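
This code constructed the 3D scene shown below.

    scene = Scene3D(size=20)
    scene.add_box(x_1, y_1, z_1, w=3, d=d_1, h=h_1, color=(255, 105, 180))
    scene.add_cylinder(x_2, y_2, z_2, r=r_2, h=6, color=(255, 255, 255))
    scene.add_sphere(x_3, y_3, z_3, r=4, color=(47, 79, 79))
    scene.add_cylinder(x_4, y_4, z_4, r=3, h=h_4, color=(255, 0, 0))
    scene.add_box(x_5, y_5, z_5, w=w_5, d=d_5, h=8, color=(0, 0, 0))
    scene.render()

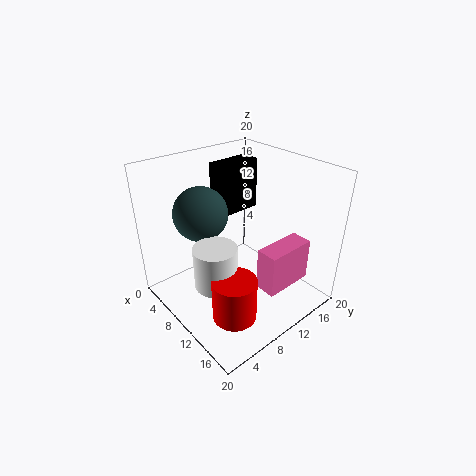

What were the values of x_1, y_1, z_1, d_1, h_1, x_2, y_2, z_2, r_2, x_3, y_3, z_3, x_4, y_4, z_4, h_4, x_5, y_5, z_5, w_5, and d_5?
x_1 = 14
y_1 = 10
z_1 = 4
d_1 = 7
h_1 = 6
x_2 = 10
y_2 = 6
z_2 = 4
r_2 = 3
x_3 = 4
y_3 = 8
z_3 = 12
x_4 = 14
y_4 = 6
z_4 = 1
h_4 = 6
x_5 = 1
y_5 = 12
z_5 = 10
w_5 = 3
d_5 = 7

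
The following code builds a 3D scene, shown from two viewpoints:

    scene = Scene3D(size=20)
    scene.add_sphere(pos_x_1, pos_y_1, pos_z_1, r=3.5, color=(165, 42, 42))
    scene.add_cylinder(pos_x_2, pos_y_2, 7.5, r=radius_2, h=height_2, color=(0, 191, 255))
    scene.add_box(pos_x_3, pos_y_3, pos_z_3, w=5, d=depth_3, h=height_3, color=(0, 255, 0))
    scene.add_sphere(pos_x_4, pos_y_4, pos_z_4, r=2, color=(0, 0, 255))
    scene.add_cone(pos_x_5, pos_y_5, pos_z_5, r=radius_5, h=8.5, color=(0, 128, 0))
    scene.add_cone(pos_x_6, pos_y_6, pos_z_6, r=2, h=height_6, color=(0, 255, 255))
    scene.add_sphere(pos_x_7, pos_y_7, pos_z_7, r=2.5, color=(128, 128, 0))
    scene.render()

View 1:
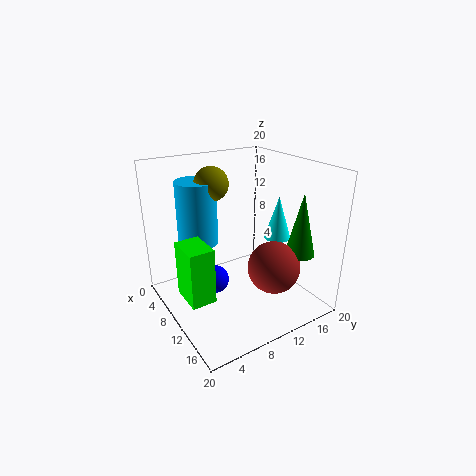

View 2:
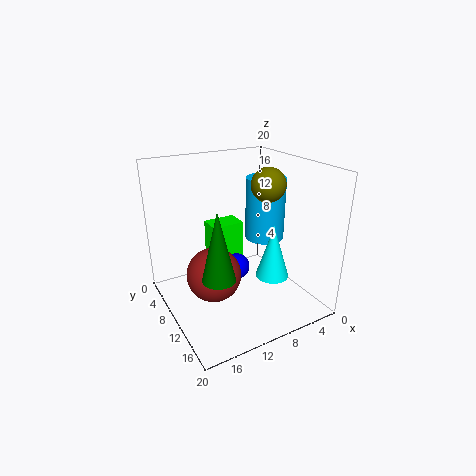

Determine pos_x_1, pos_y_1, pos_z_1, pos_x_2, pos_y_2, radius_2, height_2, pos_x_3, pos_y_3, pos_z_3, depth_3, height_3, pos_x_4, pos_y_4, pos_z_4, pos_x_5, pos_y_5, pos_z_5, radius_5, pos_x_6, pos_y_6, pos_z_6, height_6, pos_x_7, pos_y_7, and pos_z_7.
pos_x_1 = 15, pos_y_1 = 12.5, pos_z_1 = 7, pos_x_2 = 3.5, pos_y_2 = 7, radius_2 = 3, height_2 = 9.5, pos_x_3 = 6.5, pos_y_3 = 2, pos_z_3 = 2, depth_3 = 3.5, height_3 = 8, pos_x_4 = 8.5, pos_y_4 = 7, pos_z_4 = 3.5, pos_x_5 = 16, pos_y_5 = 16, pos_z_5 = 8.5, radius_5 = 2, pos_x_6 = 9.5, pos_y_6 = 17.5, pos_z_6 = 8, height_6 = 6.5, pos_x_7 = 4.5, pos_y_7 = 9, pos_z_7 = 16.5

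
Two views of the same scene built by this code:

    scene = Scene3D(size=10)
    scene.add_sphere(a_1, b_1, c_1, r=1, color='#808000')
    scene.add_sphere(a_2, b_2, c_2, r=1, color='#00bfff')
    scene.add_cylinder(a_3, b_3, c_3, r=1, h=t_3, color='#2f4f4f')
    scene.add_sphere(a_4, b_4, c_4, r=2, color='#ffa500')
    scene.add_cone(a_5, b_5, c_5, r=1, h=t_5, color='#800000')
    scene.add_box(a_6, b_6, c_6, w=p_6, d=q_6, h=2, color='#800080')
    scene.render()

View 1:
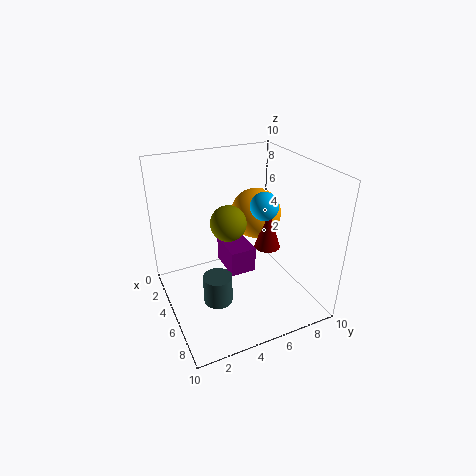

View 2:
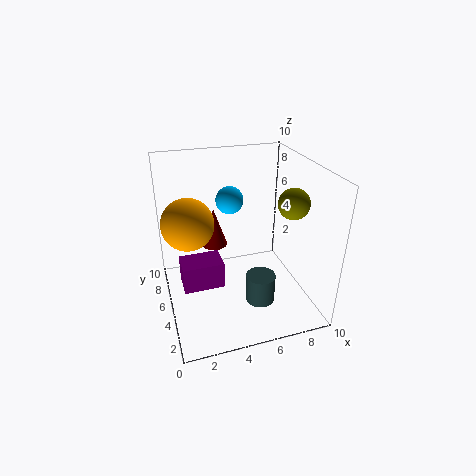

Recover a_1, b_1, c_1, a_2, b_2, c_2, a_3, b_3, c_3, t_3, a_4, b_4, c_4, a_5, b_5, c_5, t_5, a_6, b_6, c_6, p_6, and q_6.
a_1 = 8; b_1 = 3; c_1 = 8; a_2 = 5; b_2 = 7; c_2 = 7; a_3 = 6; b_3 = 3; c_3 = 1; t_3 = 2; a_4 = 2; b_4 = 8; c_4 = 5; a_5 = 4; b_5 = 8; c_5 = 3; t_5 = 3; a_6 = 1; b_6 = 5; c_6 = 1; p_6 = 3; q_6 = 2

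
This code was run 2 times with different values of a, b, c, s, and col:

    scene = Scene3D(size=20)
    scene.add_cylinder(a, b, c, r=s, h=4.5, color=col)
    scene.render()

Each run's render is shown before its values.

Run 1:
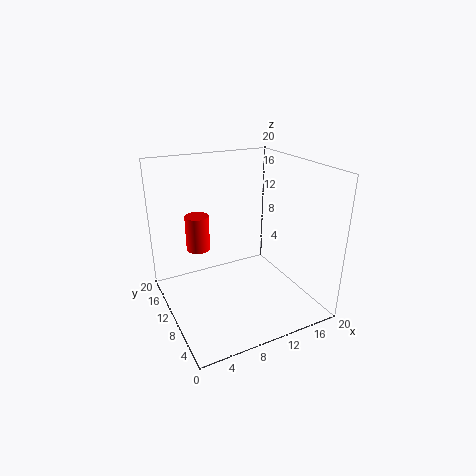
a = 4; b = 9.5; c = 10; s = 1.5; col = 'red'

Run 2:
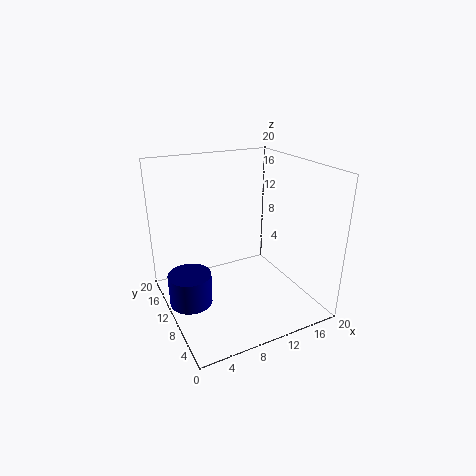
a = 3; b = 11; c = 1; s = 3; col = 'navy'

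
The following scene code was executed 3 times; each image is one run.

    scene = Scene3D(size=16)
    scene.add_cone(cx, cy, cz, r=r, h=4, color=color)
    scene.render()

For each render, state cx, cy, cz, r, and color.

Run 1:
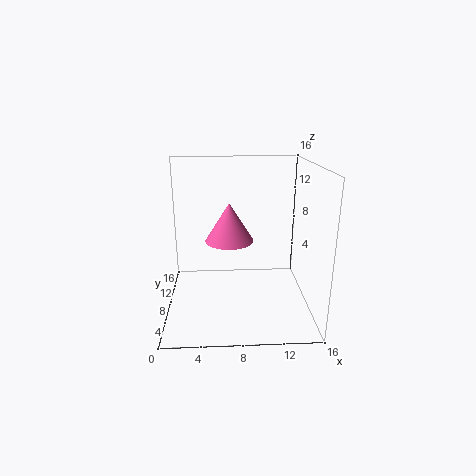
cx = 7
cy = 6
cz = 8.5
r = 2.5
color = 'hotpink'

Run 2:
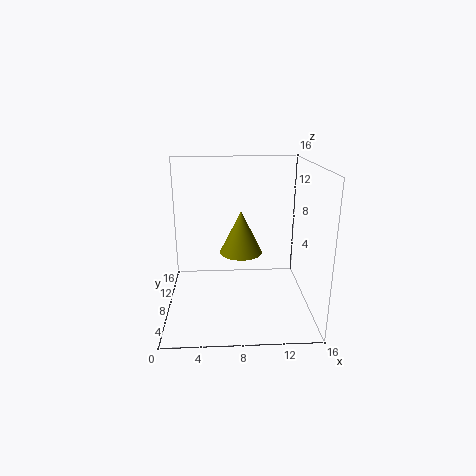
cx = 8
cy = 3
cz = 8.5
r = 2
color = 'olive'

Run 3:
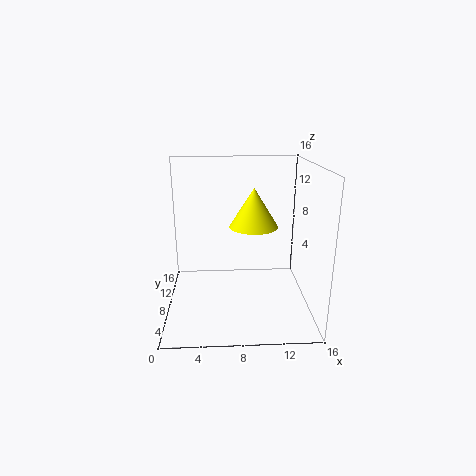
cx = 9.5
cy = 6
cz = 10
r = 2.5
color = 'yellow'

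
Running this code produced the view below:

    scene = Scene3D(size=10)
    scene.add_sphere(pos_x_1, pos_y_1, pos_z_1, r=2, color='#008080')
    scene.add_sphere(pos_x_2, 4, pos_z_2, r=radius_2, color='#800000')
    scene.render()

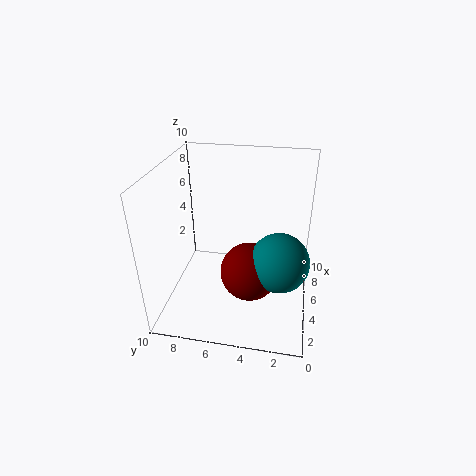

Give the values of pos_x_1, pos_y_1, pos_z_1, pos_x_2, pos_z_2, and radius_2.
pos_x_1 = 4; pos_y_1 = 2; pos_z_1 = 4; pos_x_2 = 4; pos_z_2 = 3; radius_2 = 2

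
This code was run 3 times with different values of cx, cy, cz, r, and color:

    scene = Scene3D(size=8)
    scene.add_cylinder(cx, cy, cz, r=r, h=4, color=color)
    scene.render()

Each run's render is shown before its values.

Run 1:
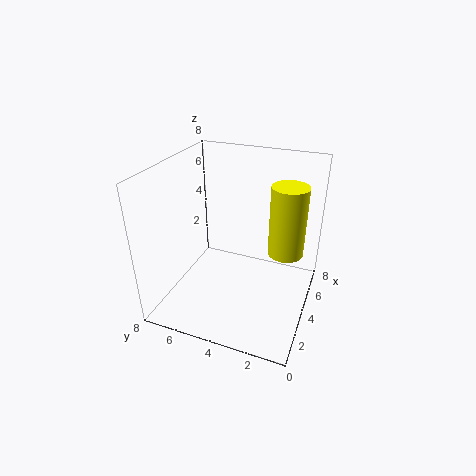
cx = 5, cy = 1.5, cz = 3, r = 1, color = 'yellow'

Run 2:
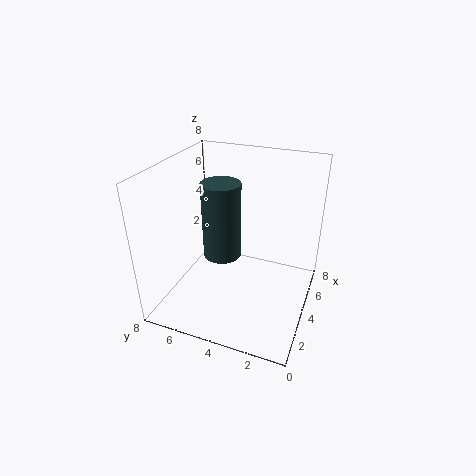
cx = 3, cy = 4.5, cz = 3.5, r = 1, color = 'darkslategray'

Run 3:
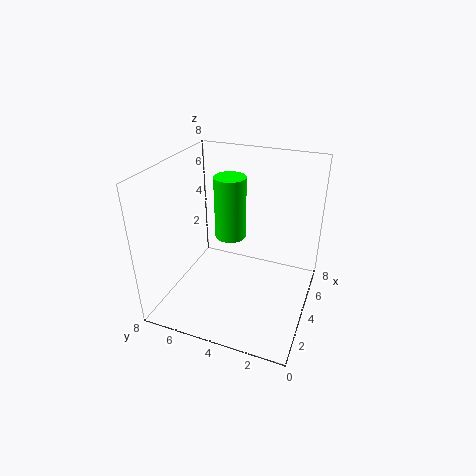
cx = 6.5, cy = 5.5, cz = 2.5, r = 1, color = 'lime'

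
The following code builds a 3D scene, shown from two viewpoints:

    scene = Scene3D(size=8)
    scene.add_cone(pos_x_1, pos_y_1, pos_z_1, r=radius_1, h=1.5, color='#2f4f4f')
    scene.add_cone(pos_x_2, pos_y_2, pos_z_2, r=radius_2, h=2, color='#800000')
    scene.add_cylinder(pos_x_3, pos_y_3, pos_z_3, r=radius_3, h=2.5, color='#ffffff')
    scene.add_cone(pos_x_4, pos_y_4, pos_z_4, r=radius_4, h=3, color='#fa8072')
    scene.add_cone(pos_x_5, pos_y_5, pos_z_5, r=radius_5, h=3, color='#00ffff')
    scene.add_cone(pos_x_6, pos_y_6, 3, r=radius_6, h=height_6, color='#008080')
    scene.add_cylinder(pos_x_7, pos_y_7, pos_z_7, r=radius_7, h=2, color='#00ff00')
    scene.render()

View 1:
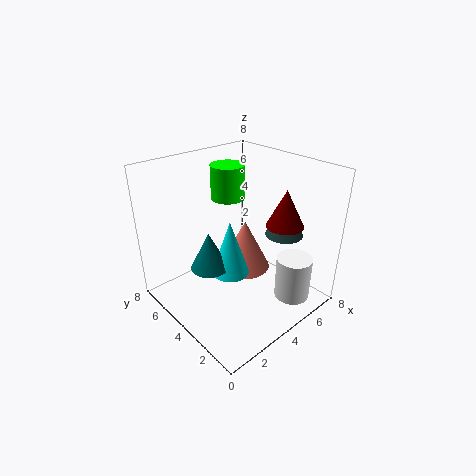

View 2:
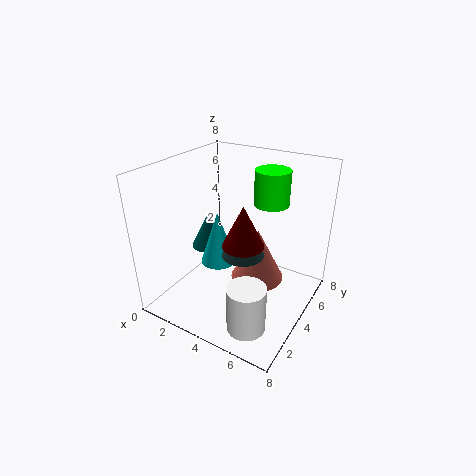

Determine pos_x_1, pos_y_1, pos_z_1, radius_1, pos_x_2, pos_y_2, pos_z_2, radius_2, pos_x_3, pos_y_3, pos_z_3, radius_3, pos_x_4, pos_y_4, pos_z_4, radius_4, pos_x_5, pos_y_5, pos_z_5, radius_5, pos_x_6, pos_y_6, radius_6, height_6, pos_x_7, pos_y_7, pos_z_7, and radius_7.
pos_x_1 = 5.5
pos_y_1 = 2
pos_z_1 = 4.5
radius_1 = 1
pos_x_2 = 5.5
pos_y_2 = 2
pos_z_2 = 5
radius_2 = 1
pos_x_3 = 6
pos_y_3 = 1.5
pos_z_3 = 0.5
radius_3 = 1
pos_x_4 = 5
pos_y_4 = 4.5
pos_z_4 = 1.5
radius_4 = 1.5
pos_x_5 = 3
pos_y_5 = 3.5
pos_z_5 = 2.5
radius_5 = 1
pos_x_6 = 2
pos_y_6 = 4
radius_6 = 1
height_6 = 2
pos_x_7 = 5
pos_y_7 = 6
pos_z_7 = 5.5
radius_7 = 1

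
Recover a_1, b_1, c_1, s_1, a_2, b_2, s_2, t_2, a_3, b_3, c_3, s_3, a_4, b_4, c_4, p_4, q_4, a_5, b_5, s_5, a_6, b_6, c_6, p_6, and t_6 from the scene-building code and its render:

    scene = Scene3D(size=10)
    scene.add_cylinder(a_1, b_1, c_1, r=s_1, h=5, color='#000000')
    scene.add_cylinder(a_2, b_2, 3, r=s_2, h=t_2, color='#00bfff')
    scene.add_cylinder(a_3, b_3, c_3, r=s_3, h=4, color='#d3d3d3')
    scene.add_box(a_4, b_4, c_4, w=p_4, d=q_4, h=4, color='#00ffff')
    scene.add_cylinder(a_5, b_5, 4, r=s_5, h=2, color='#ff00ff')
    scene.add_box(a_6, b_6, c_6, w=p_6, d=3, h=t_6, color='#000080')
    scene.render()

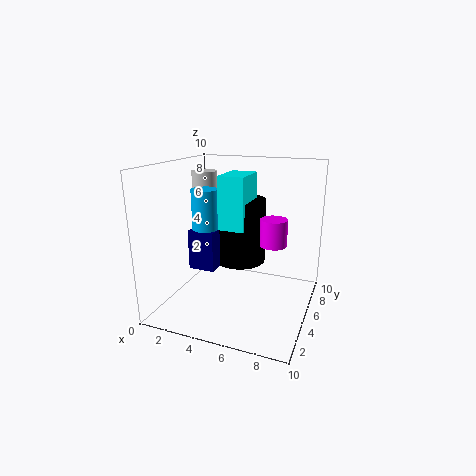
a_1 = 4, b_1 = 8, c_1 = 2, s_1 = 2, a_2 = 2, b_2 = 6, s_2 = 1, t_2 = 5, a_3 = 1, b_3 = 8, c_3 = 5, s_3 = 1, a_4 = 3, b_4 = 6, c_4 = 5, p_4 = 2, q_4 = 3, a_5 = 7, b_5 = 7, s_5 = 1, a_6 = 1, b_6 = 5, c_6 = 2, p_6 = 2, t_6 = 3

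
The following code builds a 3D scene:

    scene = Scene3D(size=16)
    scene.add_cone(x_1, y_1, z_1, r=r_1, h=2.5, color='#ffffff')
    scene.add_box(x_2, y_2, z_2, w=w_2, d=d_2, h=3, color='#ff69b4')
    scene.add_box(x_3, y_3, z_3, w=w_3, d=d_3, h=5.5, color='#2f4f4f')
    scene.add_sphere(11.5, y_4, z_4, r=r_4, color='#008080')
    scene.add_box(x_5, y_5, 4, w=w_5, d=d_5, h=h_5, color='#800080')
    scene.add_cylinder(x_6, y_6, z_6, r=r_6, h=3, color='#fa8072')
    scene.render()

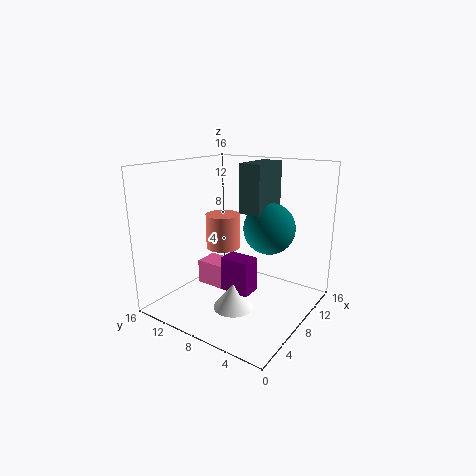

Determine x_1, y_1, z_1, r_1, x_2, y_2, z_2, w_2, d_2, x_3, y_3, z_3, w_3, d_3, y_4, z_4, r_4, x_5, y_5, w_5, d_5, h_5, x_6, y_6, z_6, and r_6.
x_1 = 3.5
y_1 = 5.5
z_1 = 2.5
r_1 = 2
x_2 = 8.5
y_2 = 10
z_2 = 0.5
w_2 = 3
d_2 = 4.5
x_3 = 9
y_3 = 6
z_3 = 10.5
w_3 = 5
d_3 = 2.5
y_4 = 6
z_4 = 8.5
r_4 = 3
x_5 = 3.5
y_5 = 4
w_5 = 2
d_5 = 3
h_5 = 3.5
x_6 = 2
y_6 = 5.5
z_6 = 9.5
r_6 = 1.5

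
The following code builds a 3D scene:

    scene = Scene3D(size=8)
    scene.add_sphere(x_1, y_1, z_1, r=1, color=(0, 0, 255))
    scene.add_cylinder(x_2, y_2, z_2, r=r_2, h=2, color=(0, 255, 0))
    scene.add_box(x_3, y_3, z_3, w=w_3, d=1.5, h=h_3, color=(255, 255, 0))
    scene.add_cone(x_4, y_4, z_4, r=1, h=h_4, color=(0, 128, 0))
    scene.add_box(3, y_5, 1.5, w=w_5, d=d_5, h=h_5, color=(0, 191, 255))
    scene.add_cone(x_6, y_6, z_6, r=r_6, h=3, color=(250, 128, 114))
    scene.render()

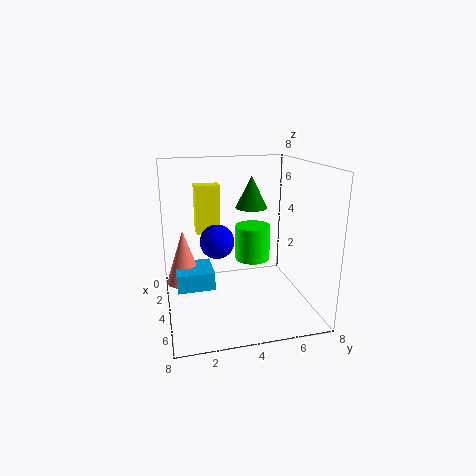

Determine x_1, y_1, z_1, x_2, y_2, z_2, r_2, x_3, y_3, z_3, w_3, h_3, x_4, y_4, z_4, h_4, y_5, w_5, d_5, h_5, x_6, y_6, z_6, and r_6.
x_1 = 3
y_1 = 3
z_1 = 3.5
x_2 = 3.5
y_2 = 5
z_2 = 2.5
r_2 = 1
x_3 = 0.5
y_3 = 2
z_3 = 3.5
w_3 = 1
h_3 = 3
x_4 = 1.5
y_4 = 5.5
z_4 = 5
h_4 = 2
y_5 = 0.5
w_5 = 2
d_5 = 2
h_5 = 1
x_6 = 3.5
y_6 = 1
z_6 = 1.5
r_6 = 1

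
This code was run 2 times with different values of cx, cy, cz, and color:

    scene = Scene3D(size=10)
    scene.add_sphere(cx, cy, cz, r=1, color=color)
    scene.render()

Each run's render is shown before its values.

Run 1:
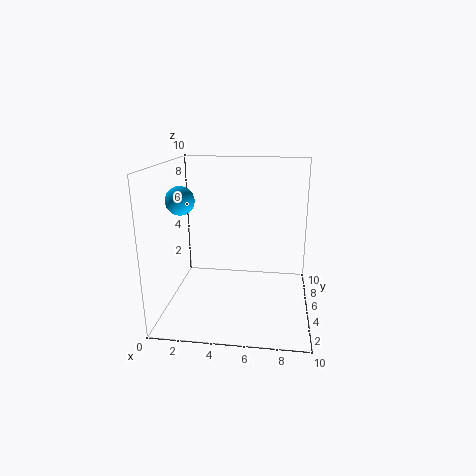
cx = 1, cy = 5, cz = 7.5, color = 'deepskyblue'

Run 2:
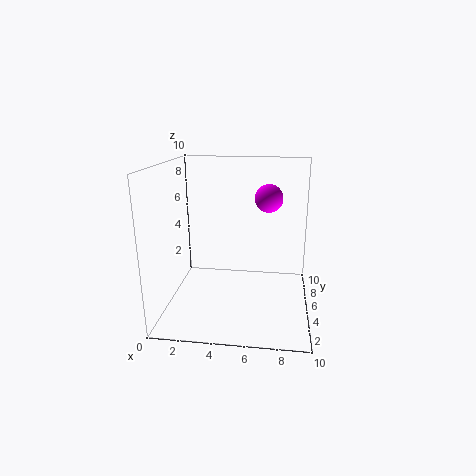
cx = 7, cy = 6.5, cz = 7.5, color = 'magenta'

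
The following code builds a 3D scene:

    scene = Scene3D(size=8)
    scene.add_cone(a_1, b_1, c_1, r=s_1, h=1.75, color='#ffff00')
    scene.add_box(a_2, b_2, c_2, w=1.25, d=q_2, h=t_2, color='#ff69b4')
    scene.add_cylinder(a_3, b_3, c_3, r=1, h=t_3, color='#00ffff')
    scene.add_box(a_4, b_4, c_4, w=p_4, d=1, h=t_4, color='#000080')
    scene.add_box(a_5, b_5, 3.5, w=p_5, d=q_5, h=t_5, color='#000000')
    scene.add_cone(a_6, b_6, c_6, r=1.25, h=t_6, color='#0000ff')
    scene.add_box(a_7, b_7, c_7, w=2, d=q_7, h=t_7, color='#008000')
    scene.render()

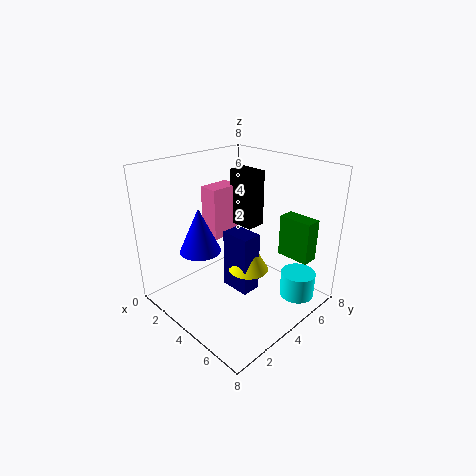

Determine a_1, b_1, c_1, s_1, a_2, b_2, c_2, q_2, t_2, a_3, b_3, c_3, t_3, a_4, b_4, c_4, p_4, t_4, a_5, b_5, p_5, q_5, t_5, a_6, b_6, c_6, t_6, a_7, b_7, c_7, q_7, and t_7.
a_1 = 5.75
b_1 = 3
c_1 = 3.25
s_1 = 1
a_2 = 0.25
b_2 = 4.5
c_2 = 2.75
q_2 = 2
t_2 = 3.25
a_3 = 6.5
b_3 = 6.5
c_3 = 0.25
t_3 = 1.5
a_4 = 4.75
b_4 = 2.25
c_4 = 2.25
p_4 = 1.5
t_4 = 3
a_5 = 1.25
b_5 = 6
p_5 = 1.75
q_5 = 1.25
t_5 = 3.5
a_6 = 1.5
b_6 = 3.25
c_6 = 2.5
t_6 = 2.75
a_7 = 4.75
b_7 = 6.75
c_7 = 2.25
q_7 = 1
t_7 = 2.5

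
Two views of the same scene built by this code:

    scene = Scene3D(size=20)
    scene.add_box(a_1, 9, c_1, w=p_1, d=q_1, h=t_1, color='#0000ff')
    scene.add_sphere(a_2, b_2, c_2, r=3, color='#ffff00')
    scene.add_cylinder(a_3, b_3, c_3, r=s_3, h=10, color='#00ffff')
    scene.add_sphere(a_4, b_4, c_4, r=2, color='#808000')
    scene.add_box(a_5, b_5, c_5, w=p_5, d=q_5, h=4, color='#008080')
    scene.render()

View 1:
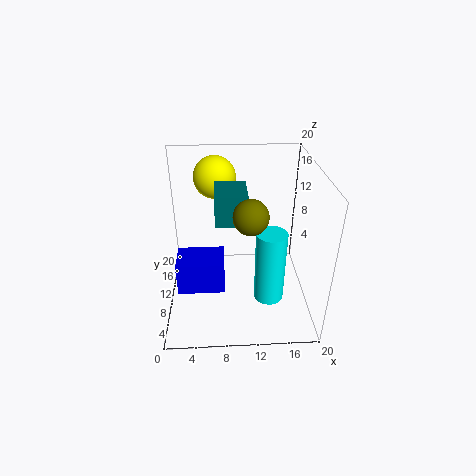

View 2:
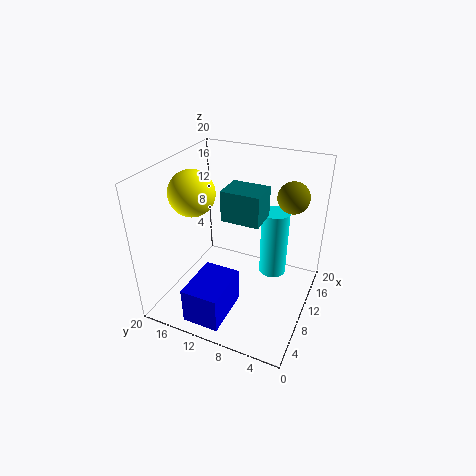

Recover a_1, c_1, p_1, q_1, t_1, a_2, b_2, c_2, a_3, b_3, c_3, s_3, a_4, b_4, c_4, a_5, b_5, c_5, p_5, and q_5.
a_1 = 1; c_1 = 1; p_1 = 7; q_1 = 5; t_1 = 5; a_2 = 7; b_2 = 15; c_2 = 17; a_3 = 14; b_3 = 6; c_3 = 3; s_3 = 2; a_4 = 11; b_4 = 3; c_4 = 17; a_5 = 7; b_5 = 6; c_5 = 14; p_5 = 4; q_5 = 5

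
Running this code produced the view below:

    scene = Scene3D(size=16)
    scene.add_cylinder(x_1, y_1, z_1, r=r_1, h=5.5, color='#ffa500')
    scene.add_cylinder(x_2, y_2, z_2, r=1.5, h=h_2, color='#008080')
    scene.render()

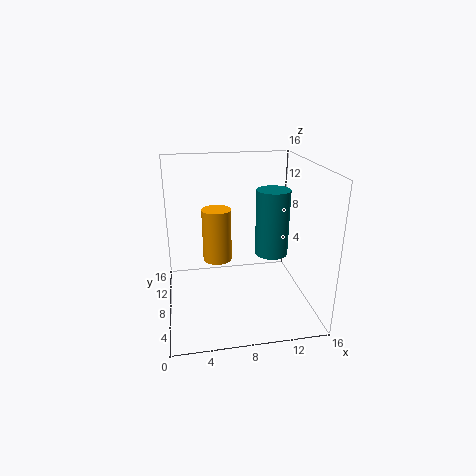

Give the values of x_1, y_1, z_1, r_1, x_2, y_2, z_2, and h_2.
x_1 = 5.5, y_1 = 6.5, z_1 = 6.5, r_1 = 1.5, x_2 = 10, y_2 = 2, z_2 = 9, h_2 = 6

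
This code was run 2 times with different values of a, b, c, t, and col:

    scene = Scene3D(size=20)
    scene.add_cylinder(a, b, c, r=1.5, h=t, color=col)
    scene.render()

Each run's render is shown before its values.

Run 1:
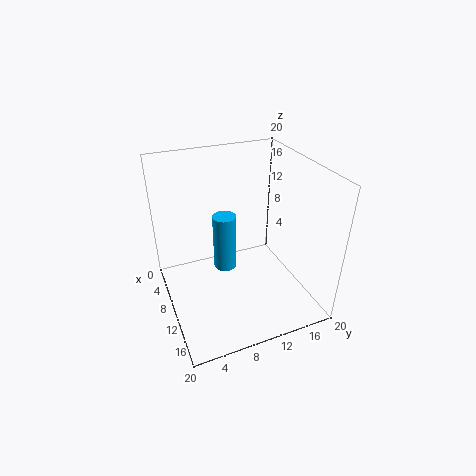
a = 11.5
b = 7.5
c = 7.25
t = 7.5
col = 'deepskyblue'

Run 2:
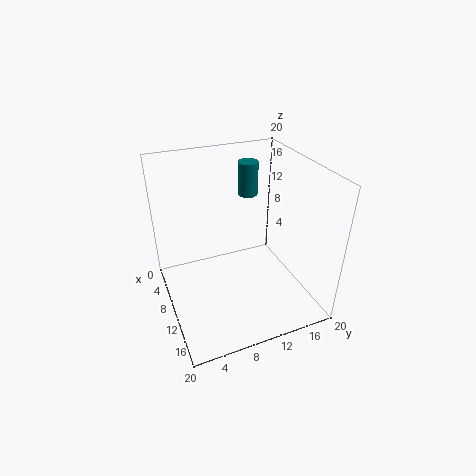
a = 4.25
b = 14
c = 13.5
t = 5
col = 'teal'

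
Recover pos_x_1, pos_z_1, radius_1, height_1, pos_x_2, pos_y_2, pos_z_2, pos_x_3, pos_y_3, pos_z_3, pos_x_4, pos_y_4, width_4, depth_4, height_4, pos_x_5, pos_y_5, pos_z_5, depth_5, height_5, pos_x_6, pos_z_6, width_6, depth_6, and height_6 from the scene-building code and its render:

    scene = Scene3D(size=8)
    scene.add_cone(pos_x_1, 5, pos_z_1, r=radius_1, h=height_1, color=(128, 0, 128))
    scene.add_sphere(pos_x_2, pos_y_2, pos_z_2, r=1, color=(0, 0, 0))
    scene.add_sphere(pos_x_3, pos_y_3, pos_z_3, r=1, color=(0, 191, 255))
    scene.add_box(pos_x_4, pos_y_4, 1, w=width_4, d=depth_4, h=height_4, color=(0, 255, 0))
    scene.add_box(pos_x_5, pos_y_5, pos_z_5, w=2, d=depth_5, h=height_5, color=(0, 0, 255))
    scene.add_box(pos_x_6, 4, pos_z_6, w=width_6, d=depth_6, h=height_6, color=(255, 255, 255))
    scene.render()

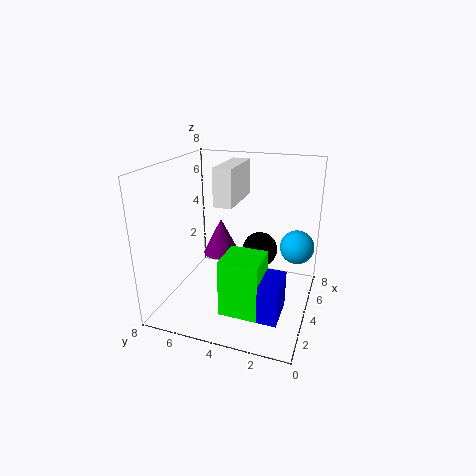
pos_x_1 = 4
pos_z_1 = 3
radius_1 = 1
height_1 = 2
pos_x_2 = 5
pos_y_2 = 3
pos_z_2 = 3
pos_x_3 = 6
pos_y_3 = 1
pos_z_3 = 3
pos_x_4 = 1
pos_y_4 = 2
width_4 = 2
depth_4 = 2
height_4 = 3
pos_x_5 = 1
pos_y_5 = 1
pos_z_5 = 1
depth_5 = 2
height_5 = 2
pos_x_6 = 3
pos_z_6 = 6
width_6 = 3
depth_6 = 1
height_6 = 2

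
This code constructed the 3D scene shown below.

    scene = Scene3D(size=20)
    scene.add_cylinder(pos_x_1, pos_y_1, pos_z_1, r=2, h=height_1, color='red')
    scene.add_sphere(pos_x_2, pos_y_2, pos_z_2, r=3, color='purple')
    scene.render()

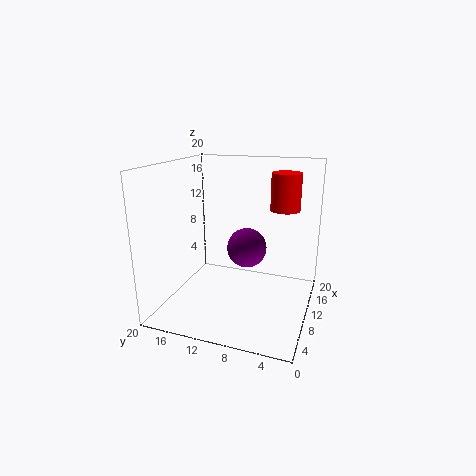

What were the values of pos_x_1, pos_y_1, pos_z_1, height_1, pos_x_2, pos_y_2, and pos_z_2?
pos_x_1 = 12
pos_y_1 = 4
pos_z_1 = 14
height_1 = 5
pos_x_2 = 14
pos_y_2 = 10
pos_z_2 = 7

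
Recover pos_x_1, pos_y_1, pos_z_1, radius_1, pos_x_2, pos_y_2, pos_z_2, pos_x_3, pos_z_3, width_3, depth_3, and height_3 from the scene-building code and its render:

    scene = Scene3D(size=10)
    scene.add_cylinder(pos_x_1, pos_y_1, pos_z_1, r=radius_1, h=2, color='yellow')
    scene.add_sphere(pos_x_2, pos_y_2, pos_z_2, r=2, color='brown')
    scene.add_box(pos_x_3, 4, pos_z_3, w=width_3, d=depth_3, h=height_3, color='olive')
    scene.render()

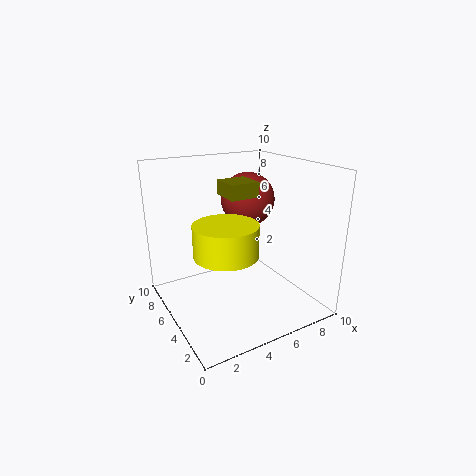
pos_x_1 = 3, pos_y_1 = 3, pos_z_1 = 5, radius_1 = 2, pos_x_2 = 7, pos_y_2 = 7, pos_z_2 = 7, pos_x_3 = 4, pos_z_3 = 8, width_3 = 2, depth_3 = 2, height_3 = 1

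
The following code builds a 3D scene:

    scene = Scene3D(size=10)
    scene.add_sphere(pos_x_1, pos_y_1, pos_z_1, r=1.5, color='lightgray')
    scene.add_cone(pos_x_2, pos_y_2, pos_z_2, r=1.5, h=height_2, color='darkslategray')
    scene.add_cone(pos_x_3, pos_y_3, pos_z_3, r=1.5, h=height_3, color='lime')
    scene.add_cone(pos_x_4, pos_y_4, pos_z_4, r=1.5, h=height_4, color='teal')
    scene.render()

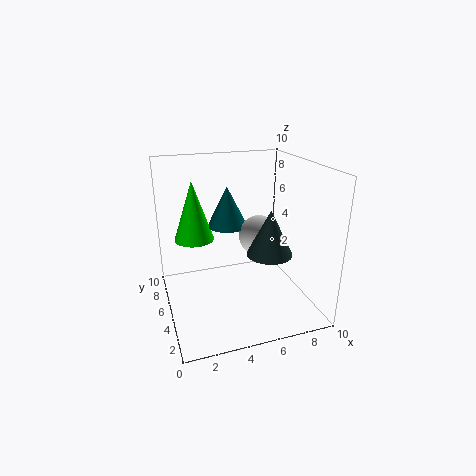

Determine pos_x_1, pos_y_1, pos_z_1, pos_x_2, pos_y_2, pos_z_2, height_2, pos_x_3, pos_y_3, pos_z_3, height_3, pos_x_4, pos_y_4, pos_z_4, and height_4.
pos_x_1 = 7; pos_y_1 = 6; pos_z_1 = 4.5; pos_x_2 = 6.5; pos_y_2 = 3; pos_z_2 = 4.5; height_2 = 3; pos_x_3 = 2.5; pos_y_3 = 8; pos_z_3 = 4; height_3 = 4.5; pos_x_4 = 5; pos_y_4 = 7.5; pos_z_4 = 5; height_4 = 3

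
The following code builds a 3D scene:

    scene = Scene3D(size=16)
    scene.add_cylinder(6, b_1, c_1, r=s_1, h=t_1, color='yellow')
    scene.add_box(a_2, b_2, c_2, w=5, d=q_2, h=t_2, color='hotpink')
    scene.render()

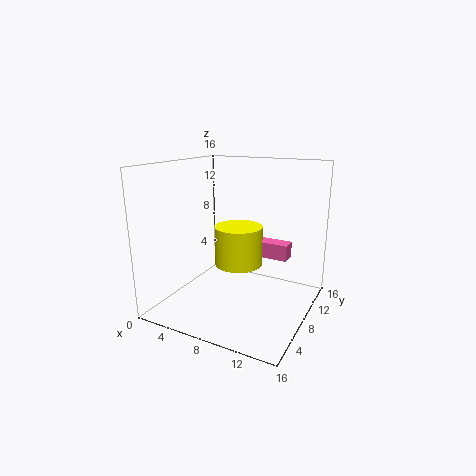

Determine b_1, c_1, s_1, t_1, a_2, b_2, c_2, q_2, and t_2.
b_1 = 12
c_1 = 3
s_1 = 3
t_1 = 5
a_2 = 7
b_2 = 13
c_2 = 4
q_2 = 2
t_2 = 2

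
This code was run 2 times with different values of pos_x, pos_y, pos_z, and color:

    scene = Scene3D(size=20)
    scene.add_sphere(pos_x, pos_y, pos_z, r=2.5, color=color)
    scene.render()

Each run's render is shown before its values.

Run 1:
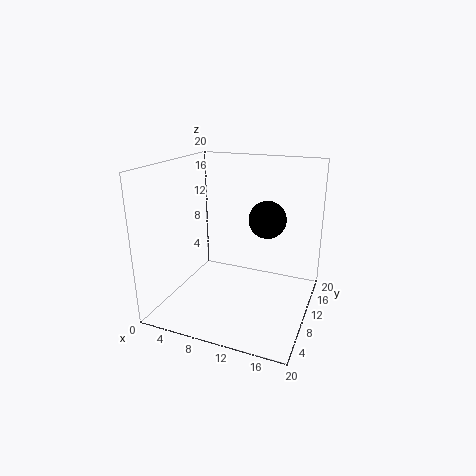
pos_x = 14; pos_y = 10.5; pos_z = 13; color = 'black'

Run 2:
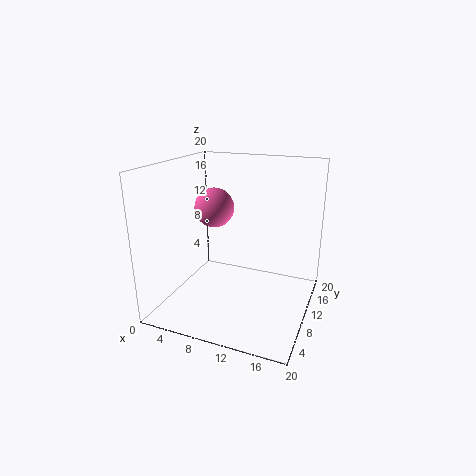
pos_x = 8; pos_y = 7; pos_z = 15; color = 'hotpink'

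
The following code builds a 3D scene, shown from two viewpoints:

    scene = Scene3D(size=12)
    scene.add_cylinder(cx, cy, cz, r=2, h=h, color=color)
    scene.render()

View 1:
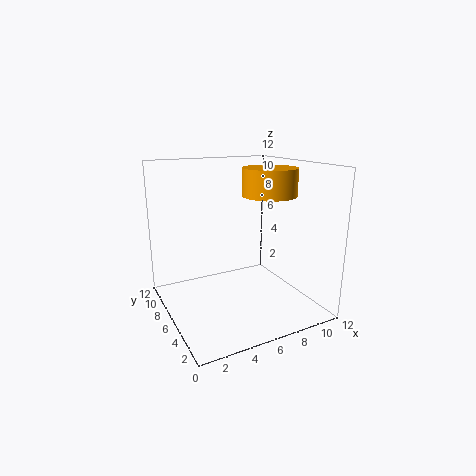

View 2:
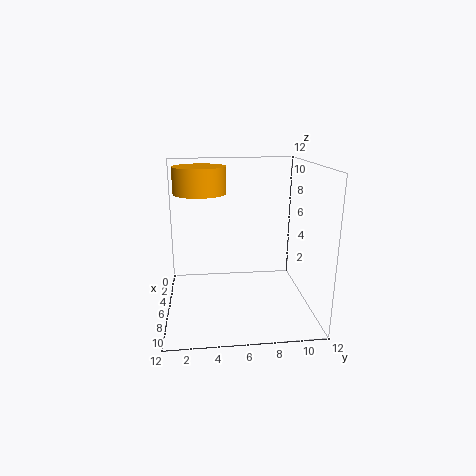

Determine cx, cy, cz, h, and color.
cx = 7, cy = 3, cz = 10, h = 2, color = 'orange'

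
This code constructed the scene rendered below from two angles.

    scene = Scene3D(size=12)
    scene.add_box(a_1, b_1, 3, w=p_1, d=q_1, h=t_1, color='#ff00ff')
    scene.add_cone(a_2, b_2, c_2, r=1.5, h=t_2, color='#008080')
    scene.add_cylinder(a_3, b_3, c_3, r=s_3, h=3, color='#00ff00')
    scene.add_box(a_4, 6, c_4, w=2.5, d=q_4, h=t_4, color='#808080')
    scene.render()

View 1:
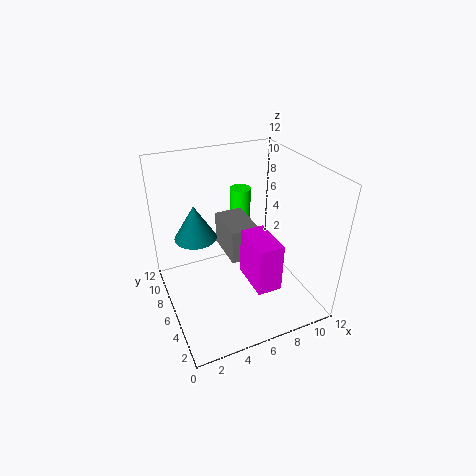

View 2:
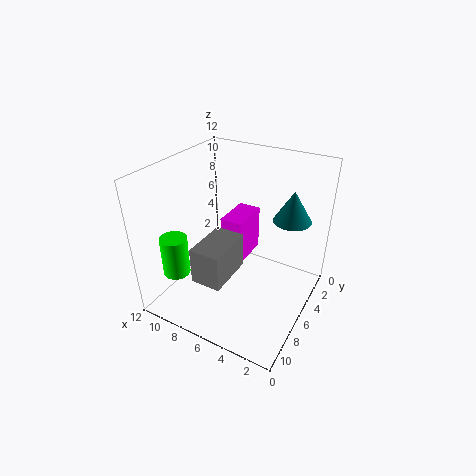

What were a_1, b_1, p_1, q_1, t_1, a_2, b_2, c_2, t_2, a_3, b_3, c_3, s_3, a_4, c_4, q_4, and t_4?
a_1 = 6; b_1 = 2; p_1 = 2; q_1 = 3.5; t_1 = 4; a_2 = 2; b_2 = 4.5; c_2 = 8; t_2 = 2.5; a_3 = 8.5; b_3 = 11; c_3 = 5; s_3 = 1; a_4 = 5.5; c_4 = 3.5; q_4 = 4; t_4 = 3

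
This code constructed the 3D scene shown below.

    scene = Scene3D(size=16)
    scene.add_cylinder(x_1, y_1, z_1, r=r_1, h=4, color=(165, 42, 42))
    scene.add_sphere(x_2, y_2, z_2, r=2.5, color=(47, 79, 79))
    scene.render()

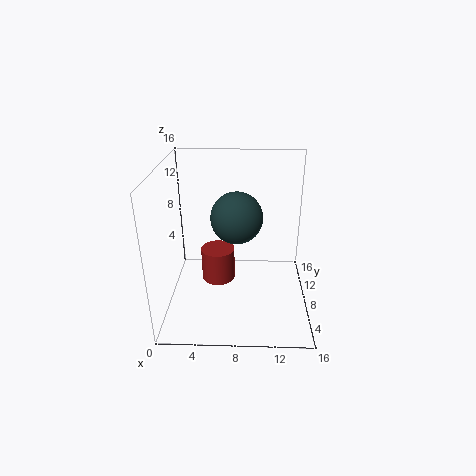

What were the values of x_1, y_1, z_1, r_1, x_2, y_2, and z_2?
x_1 = 5.5; y_1 = 10; z_1 = 1.5; r_1 = 2; x_2 = 8; y_2 = 4.5; z_2 = 12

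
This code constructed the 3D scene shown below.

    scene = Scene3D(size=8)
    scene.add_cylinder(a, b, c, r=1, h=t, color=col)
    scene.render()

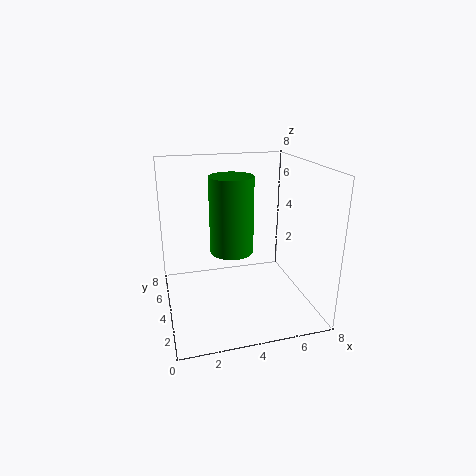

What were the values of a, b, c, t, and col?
a = 3
b = 1.5
c = 4.5
t = 3.5
col = 'green'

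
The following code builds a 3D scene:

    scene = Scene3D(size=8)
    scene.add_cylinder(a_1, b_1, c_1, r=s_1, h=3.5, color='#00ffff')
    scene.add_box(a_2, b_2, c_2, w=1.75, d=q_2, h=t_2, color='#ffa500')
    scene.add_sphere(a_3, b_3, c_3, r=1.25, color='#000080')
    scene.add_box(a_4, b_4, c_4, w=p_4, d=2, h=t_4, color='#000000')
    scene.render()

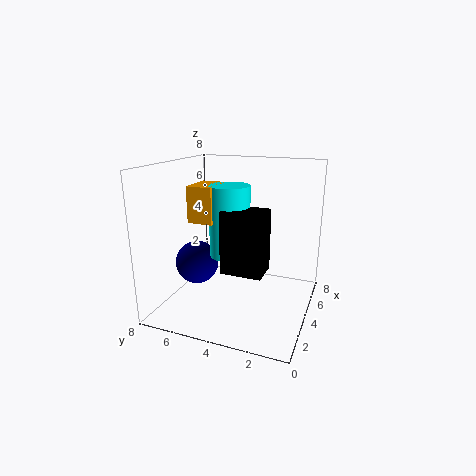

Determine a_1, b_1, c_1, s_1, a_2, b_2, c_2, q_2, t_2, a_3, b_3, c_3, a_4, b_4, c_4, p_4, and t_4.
a_1 = 2.25
b_1 = 3.75
c_1 = 3.75
s_1 = 1
a_2 = 1.25
b_2 = 4.25
c_2 = 5.5
q_2 = 1.25
t_2 = 1.75
a_3 = 3.75
b_3 = 6.5
c_3 = 2.25
a_4 = 1
b_4 = 1.75
c_4 = 3.25
p_4 = 1.5
t_4 = 3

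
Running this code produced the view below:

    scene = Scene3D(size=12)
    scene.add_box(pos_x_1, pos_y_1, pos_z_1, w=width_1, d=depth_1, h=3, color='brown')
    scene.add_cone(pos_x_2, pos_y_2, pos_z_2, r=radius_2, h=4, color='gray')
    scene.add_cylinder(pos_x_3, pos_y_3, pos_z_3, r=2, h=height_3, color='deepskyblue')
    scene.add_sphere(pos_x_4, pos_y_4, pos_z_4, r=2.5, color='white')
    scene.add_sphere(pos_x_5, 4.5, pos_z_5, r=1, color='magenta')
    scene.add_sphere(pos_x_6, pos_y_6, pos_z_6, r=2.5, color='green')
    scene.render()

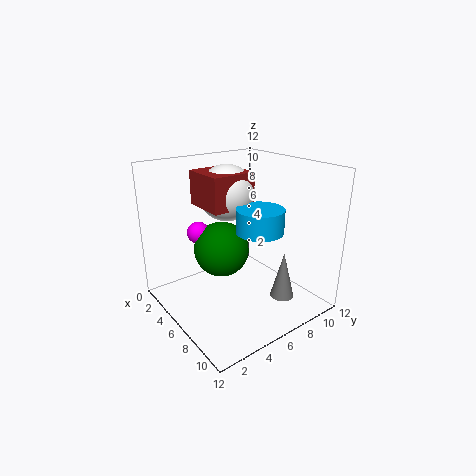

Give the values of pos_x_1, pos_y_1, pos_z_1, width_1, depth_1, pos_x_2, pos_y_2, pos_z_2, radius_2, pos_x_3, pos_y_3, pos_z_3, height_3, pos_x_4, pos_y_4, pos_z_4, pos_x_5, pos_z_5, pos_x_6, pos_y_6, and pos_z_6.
pos_x_1 = 1; pos_y_1 = 4.5; pos_z_1 = 8; width_1 = 4; depth_1 = 4; pos_x_2 = 9; pos_y_2 = 8.5; pos_z_2 = 1; radius_2 = 1; pos_x_3 = 7; pos_y_3 = 7.5; pos_z_3 = 6.5; height_3 = 2; pos_x_4 = 3; pos_y_4 = 7; pos_z_4 = 9; pos_x_5 = 2; pos_z_5 = 5.5; pos_x_6 = 3.5; pos_y_6 = 6; pos_z_6 = 4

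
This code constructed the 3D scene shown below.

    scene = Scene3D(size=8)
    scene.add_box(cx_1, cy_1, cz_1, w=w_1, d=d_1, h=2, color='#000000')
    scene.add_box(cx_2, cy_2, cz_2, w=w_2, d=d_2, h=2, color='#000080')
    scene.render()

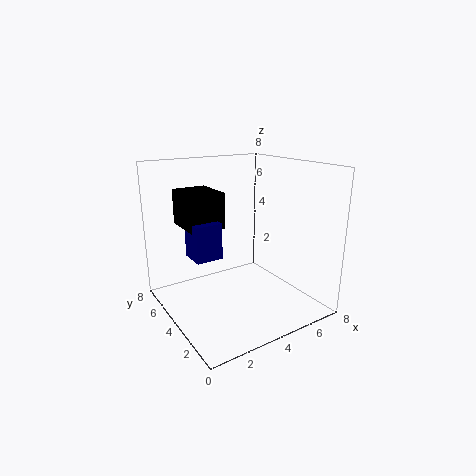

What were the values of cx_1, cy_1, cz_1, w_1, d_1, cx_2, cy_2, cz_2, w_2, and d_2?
cx_1 = 1.5
cy_1 = 4.5
cz_1 = 4.5
w_1 = 2
d_1 = 2.5
cx_2 = 1.5
cy_2 = 4
cz_2 = 3
w_2 = 1.5
d_2 = 1.5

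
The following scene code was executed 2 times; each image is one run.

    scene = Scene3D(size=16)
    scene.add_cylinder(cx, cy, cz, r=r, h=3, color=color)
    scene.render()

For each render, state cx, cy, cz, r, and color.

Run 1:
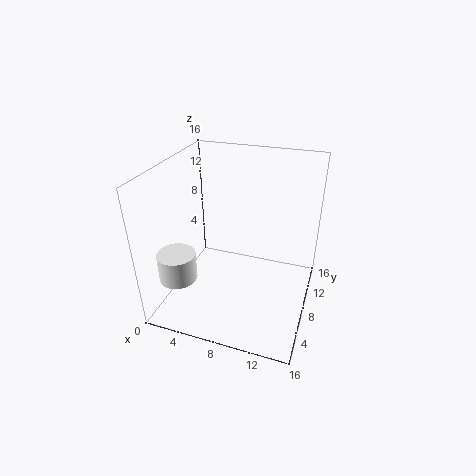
cx = 3; cy = 3; cz = 5; r = 2; color = 'white'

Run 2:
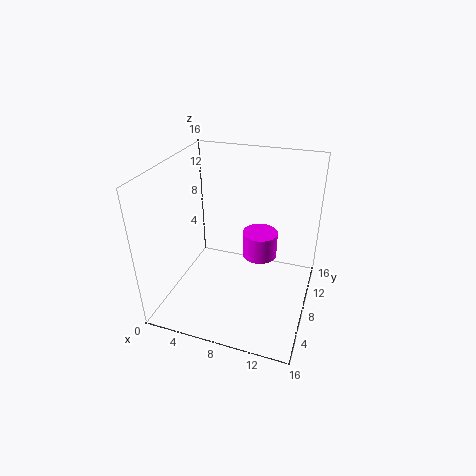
cx = 10; cy = 10; cz = 5; r = 2; color = 'magenta'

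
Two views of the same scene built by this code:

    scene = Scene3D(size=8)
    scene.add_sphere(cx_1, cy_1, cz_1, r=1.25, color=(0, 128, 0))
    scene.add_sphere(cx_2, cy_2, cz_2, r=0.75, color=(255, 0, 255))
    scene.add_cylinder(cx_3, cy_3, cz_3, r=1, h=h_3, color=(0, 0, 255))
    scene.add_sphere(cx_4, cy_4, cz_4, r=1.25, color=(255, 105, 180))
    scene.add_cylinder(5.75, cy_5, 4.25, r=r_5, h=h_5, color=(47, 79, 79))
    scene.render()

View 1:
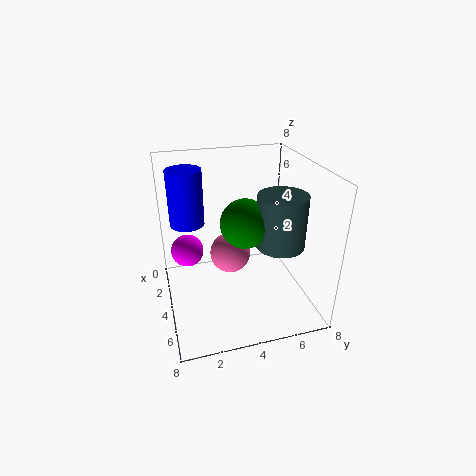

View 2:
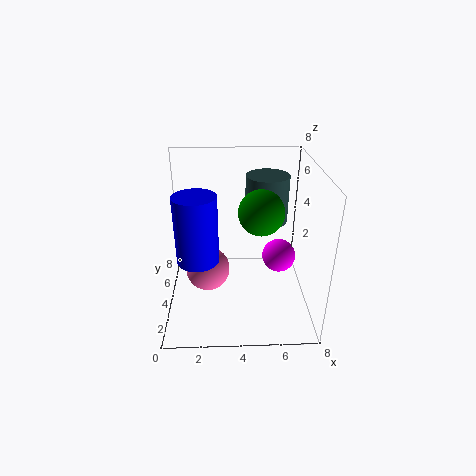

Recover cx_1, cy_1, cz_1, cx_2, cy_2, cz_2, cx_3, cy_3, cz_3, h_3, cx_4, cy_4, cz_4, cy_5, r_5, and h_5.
cx_1 = 5.25
cy_1 = 4
cz_1 = 5.5
cx_2 = 5.75
cy_2 = 1
cz_2 = 4.75
cx_3 = 2
cy_3 = 1.5
cz_3 = 4.25
h_3 = 3.25
cx_4 = 2.25
cy_4 = 4
cz_4 = 2
cy_5 = 5.75
r_5 = 1.25
h_5 = 2.75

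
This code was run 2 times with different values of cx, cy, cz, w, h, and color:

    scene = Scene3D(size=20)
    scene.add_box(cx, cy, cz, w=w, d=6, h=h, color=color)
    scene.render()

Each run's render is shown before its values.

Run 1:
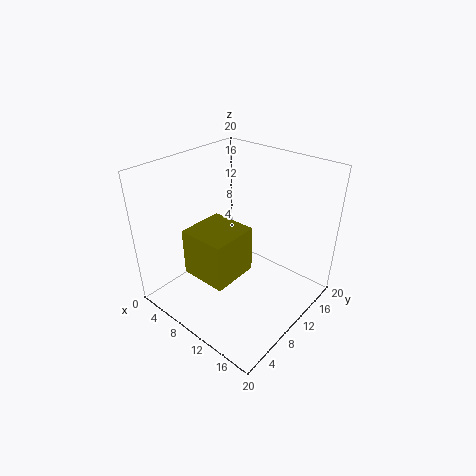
cx = 8; cy = 2; cz = 8; w = 6; h = 6; color = 'olive'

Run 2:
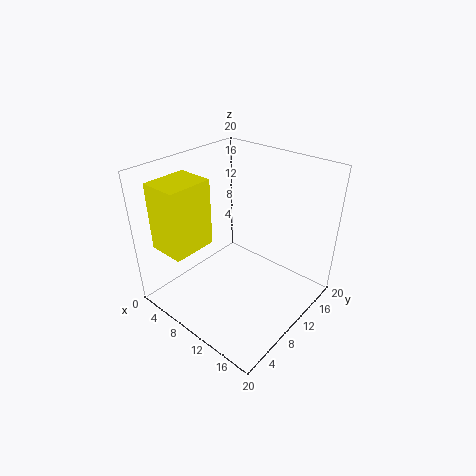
cx = 3; cy = 1; cz = 10; w = 5; h = 9; color = 'yellow'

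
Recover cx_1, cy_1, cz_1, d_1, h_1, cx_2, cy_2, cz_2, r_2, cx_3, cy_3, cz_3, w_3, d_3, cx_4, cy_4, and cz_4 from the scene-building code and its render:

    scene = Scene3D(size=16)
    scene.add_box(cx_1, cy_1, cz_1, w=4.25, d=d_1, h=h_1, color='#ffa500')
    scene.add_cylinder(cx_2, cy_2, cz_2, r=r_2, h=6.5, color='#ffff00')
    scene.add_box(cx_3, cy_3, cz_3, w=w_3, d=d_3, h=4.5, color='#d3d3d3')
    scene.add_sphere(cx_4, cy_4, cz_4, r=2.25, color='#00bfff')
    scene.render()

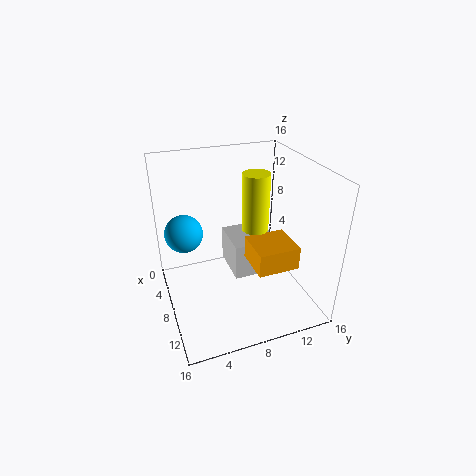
cx_1 = 8.75
cy_1 = 8.5
cz_1 = 6
d_1 = 4.5
h_1 = 2.5
cx_2 = 7.5
cy_2 = 10.25
cz_2 = 8.5
r_2 = 1.5
cx_3 = 1.25
cy_3 = 8.25
cz_3 = 1.25
w_3 = 5.5
d_3 = 5.5
cx_4 = 3.75
cy_4 = 2.75
cz_4 = 7.25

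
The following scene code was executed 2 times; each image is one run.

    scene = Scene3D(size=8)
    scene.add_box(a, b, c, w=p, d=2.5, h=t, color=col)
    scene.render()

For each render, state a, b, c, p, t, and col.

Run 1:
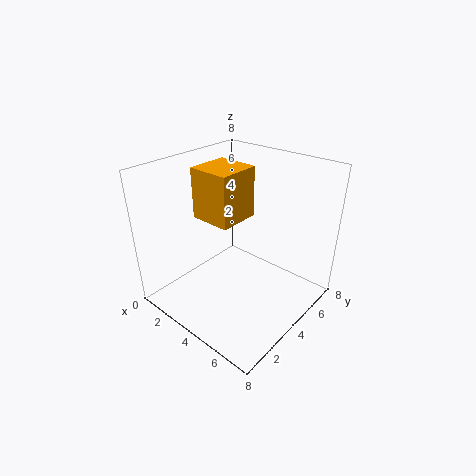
a = 1; b = 3.5; c = 4.5; p = 2.5; t = 3; col = 'orange'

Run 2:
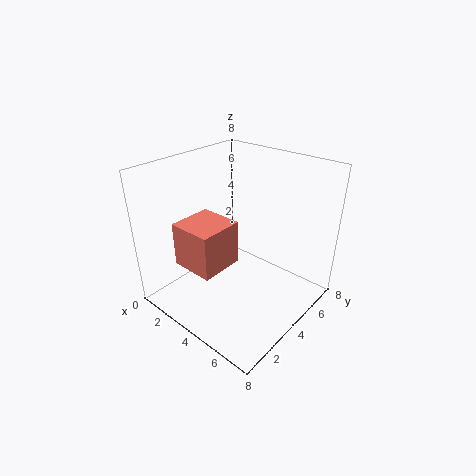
a = 1.5; b = 1.5; c = 2.5; p = 2.5; t = 2.5; col = 'salmon'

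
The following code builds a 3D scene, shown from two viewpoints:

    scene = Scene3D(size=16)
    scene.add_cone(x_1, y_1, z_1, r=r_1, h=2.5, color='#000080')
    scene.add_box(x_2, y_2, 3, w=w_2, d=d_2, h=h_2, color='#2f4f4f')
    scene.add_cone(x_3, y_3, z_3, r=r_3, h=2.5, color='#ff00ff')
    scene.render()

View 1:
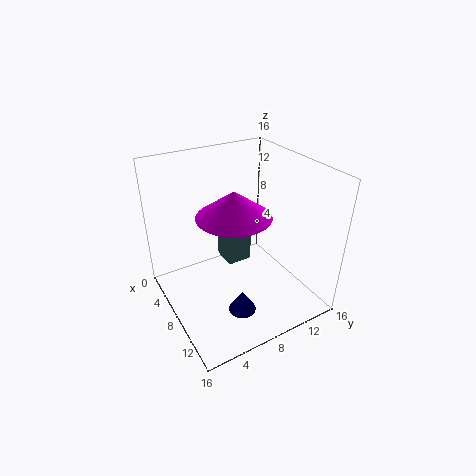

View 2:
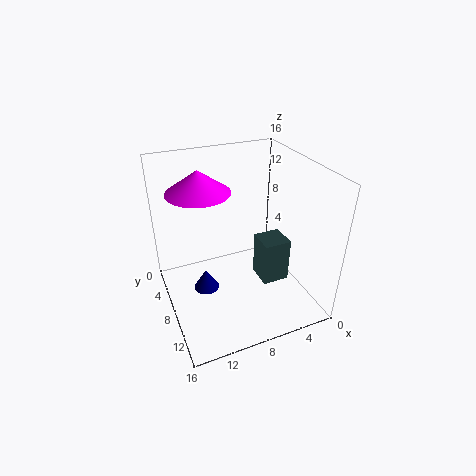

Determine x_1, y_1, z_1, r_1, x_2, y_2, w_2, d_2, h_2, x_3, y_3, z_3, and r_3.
x_1 = 11.5, y_1 = 6.5, z_1 = 1, r_1 = 1.5, x_2 = 3, y_2 = 8, w_2 = 3, d_2 = 3, h_2 = 5, x_3 = 11.5, y_3 = 5.5, z_3 = 13, r_3 = 3.5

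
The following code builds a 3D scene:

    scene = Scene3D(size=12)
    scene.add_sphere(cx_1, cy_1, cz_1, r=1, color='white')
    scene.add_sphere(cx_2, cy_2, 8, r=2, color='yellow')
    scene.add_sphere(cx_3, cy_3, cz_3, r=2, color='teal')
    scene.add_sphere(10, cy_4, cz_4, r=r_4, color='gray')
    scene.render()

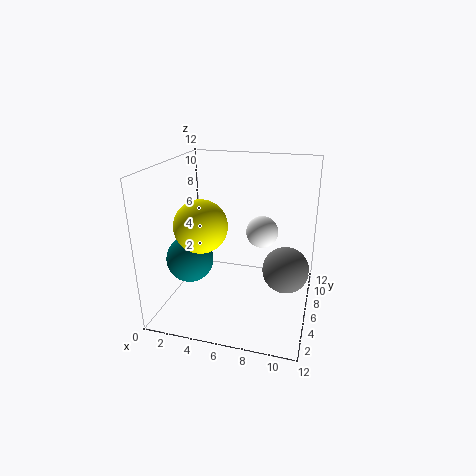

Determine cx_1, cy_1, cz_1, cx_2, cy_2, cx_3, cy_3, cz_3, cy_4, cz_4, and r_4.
cx_1 = 9; cy_1 = 1; cz_1 = 9; cx_2 = 4; cy_2 = 3; cx_3 = 2; cy_3 = 5; cz_3 = 4; cy_4 = 7; cz_4 = 3; r_4 = 2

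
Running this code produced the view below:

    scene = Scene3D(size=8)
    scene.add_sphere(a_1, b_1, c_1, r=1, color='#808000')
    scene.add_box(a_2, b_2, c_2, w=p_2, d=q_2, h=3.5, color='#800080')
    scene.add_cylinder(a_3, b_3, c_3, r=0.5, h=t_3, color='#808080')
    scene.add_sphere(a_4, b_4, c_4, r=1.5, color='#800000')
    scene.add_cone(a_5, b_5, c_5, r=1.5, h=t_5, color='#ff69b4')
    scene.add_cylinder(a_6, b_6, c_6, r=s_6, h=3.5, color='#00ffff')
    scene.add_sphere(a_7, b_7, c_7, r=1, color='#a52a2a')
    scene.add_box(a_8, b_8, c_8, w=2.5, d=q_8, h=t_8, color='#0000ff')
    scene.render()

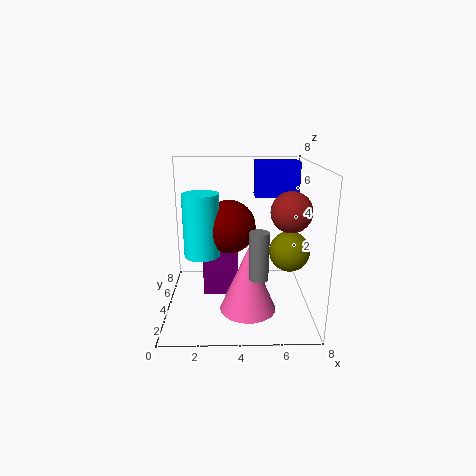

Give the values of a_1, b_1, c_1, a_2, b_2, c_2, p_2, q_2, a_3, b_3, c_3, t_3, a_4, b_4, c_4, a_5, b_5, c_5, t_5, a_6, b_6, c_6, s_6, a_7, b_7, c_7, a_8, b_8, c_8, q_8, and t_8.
a_1 = 6.5; b_1 = 2; c_1 = 4; a_2 = 2; b_2 = 4; c_2 = 0.5; p_2 = 2; q_2 = 1; a_3 = 5; b_3 = 2; c_3 = 2.5; t_3 = 2.5; a_4 = 3.5; b_4 = 4.5; c_4 = 4.5; a_5 = 4.5; b_5 = 2.5; c_5 = 0.5; t_5 = 3.5; a_6 = 2; b_6 = 4; c_6 = 3; s_6 = 1; a_7 = 6.5; b_7 = 2; c_7 = 6; a_8 = 5; b_8 = 5; c_8 = 6; q_8 = 1.5; t_8 = 2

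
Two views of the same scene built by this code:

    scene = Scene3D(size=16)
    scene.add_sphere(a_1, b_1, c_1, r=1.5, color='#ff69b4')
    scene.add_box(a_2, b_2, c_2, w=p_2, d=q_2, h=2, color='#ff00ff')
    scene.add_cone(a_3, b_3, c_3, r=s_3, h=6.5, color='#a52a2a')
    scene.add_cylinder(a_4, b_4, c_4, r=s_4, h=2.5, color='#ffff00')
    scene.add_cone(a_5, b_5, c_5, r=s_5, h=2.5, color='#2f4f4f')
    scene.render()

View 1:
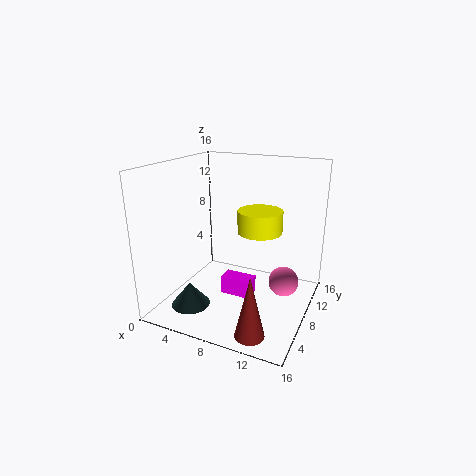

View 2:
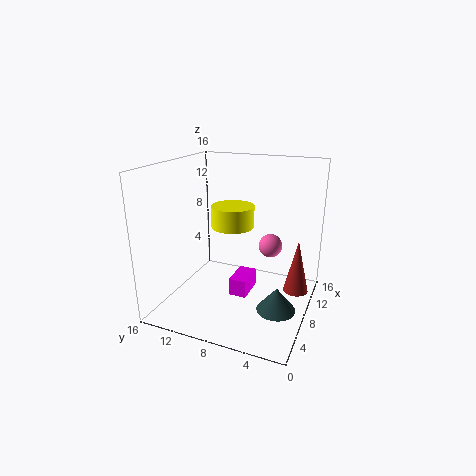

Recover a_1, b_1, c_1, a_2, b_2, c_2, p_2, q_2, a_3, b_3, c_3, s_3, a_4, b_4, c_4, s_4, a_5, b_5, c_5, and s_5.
a_1 = 14; b_1 = 6; c_1 = 5; a_2 = 6.5; b_2 = 6.5; c_2 = 1.5; p_2 = 3.5; q_2 = 2; a_3 = 12; b_3 = 2; c_3 = 0.5; s_3 = 1.5; a_4 = 10; b_4 = 9.5; c_4 = 8.5; s_4 = 2.5; a_5 = 5; b_5 = 2.5; c_5 = 2; s_5 = 2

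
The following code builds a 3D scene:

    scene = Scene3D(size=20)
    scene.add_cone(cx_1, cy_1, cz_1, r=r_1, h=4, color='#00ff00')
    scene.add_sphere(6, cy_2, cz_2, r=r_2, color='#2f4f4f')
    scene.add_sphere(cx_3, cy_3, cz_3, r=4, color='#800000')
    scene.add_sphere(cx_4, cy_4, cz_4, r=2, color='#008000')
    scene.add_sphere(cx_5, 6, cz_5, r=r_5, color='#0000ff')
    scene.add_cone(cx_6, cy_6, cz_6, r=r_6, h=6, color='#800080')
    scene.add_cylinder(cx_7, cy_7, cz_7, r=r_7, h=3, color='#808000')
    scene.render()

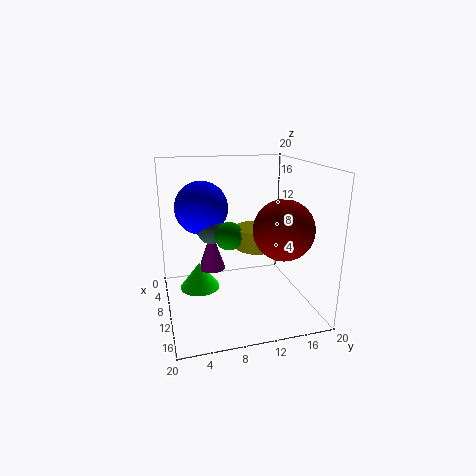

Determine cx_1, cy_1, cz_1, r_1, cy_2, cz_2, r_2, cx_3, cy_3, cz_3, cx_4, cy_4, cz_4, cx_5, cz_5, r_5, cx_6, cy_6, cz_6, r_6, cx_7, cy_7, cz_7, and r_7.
cx_1 = 6; cy_1 = 5; cz_1 = 1; r_1 = 3; cy_2 = 7; cz_2 = 10; r_2 = 2; cx_3 = 14; cy_3 = 15; cz_3 = 12; cx_4 = 9; cy_4 = 9; cz_4 = 10; cx_5 = 4; cz_5 = 13; r_5 = 4; cx_6 = 6; cy_6 = 7; cz_6 = 4; r_6 = 2; cx_7 = 9; cy_7 = 13; cz_7 = 8; r_7 = 3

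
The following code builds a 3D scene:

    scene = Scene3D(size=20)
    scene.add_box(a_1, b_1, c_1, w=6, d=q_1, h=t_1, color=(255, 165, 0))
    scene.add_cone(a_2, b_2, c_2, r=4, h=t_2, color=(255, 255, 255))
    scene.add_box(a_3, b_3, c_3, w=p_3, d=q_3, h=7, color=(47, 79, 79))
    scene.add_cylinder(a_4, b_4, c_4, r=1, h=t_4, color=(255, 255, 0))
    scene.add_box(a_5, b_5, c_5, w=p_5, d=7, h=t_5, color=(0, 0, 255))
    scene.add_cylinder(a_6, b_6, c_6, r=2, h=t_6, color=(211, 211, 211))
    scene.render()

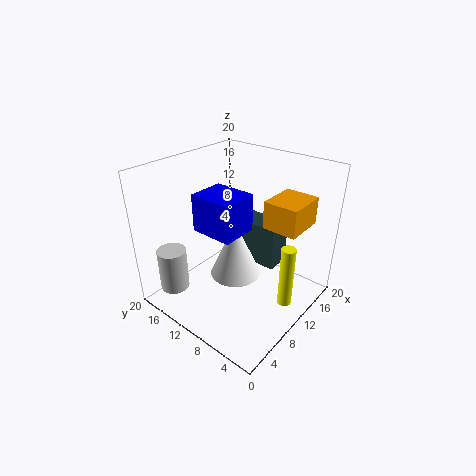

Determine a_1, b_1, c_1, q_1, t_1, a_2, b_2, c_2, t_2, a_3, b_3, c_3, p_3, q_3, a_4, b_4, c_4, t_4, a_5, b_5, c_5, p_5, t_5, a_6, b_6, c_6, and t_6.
a_1 = 13, b_1 = 3, c_1 = 11, q_1 = 5, t_1 = 4, a_2 = 13, b_2 = 13, c_2 = 1, t_2 = 9, a_3 = 16, b_3 = 8, c_3 = 2, p_3 = 4, q_3 = 7, a_4 = 12, b_4 = 3, c_4 = 1, t_4 = 9, a_5 = 10, b_5 = 12, c_5 = 8, p_5 = 6, t_5 = 6, a_6 = 3, b_6 = 16, c_6 = 3, t_6 = 6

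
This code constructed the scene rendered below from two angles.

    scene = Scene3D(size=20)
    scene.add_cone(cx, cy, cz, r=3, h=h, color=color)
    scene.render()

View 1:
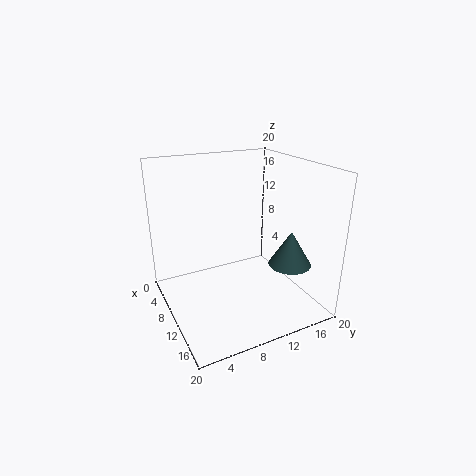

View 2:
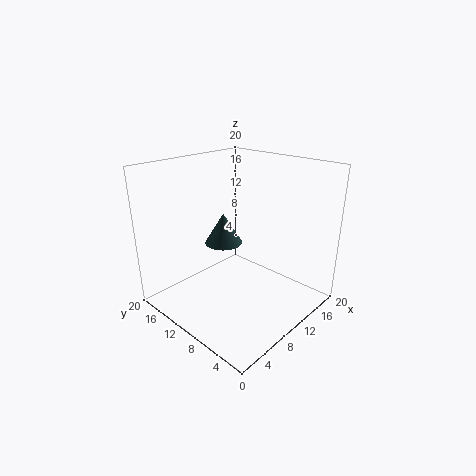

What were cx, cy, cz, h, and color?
cx = 13.5
cy = 16.5
cz = 6
h = 5
color = 'darkslategray'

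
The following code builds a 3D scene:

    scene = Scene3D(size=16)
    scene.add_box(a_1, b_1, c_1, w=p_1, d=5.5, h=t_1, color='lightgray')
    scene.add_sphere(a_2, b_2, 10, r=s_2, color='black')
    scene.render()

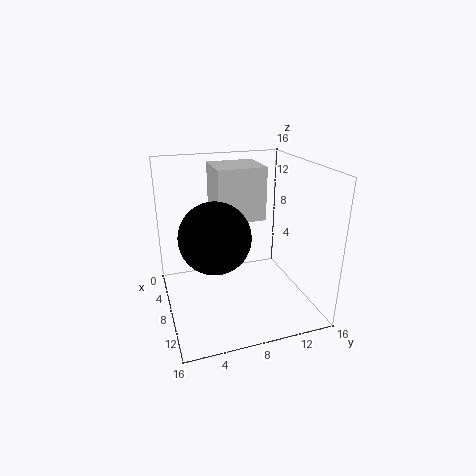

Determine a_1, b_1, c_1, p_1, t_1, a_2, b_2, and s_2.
a_1 = 2.5; b_1 = 6; c_1 = 9.5; p_1 = 5; t_1 = 6; a_2 = 11.5; b_2 = 4.5; s_2 = 3.5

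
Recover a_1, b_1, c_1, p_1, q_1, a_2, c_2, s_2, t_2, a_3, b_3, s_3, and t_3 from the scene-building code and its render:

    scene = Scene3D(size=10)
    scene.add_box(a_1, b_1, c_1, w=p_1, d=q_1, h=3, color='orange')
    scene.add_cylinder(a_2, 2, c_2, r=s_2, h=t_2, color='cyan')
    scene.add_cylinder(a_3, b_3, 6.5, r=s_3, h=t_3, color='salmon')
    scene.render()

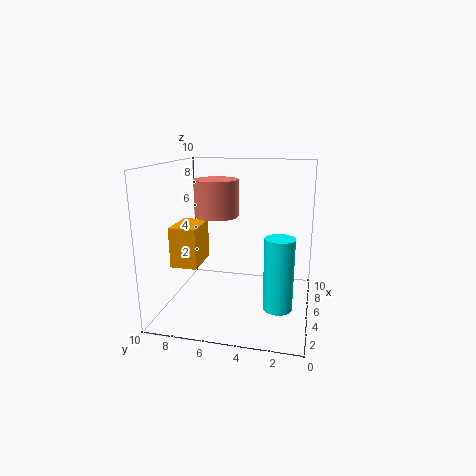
a_1 = 4.5, b_1 = 8, c_1 = 2.5, p_1 = 3, q_1 = 2, a_2 = 4, c_2 = 0.5, s_2 = 1, t_2 = 5, a_3 = 5, b_3 = 6.5, s_3 = 1.5, t_3 = 2.5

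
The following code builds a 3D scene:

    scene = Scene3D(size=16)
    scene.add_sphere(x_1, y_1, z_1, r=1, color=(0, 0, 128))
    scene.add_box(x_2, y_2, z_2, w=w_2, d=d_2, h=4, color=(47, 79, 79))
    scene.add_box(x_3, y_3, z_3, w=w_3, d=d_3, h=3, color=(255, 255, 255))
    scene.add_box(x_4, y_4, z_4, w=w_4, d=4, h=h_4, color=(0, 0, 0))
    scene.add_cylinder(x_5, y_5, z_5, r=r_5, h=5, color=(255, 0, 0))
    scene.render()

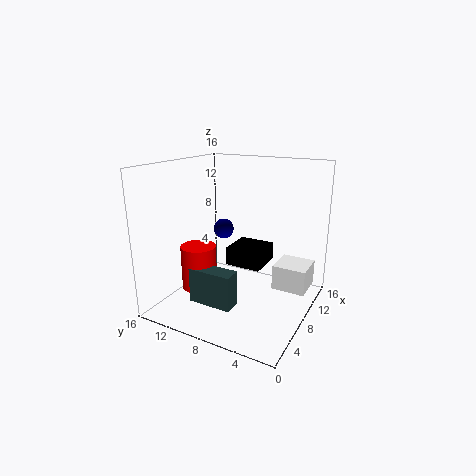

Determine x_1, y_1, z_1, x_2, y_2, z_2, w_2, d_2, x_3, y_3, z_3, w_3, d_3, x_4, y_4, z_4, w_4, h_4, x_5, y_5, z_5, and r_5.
x_1 = 5
y_1 = 8
z_1 = 10
x_2 = 4
y_2 = 7
z_2 = 1
w_2 = 2
d_2 = 5
x_3 = 11
y_3 = 1
z_3 = 1
w_3 = 4
d_3 = 4
x_4 = 7
y_4 = 5
z_4 = 5
w_4 = 4
h_4 = 2
x_5 = 6
y_5 = 12
z_5 = 2
r_5 = 2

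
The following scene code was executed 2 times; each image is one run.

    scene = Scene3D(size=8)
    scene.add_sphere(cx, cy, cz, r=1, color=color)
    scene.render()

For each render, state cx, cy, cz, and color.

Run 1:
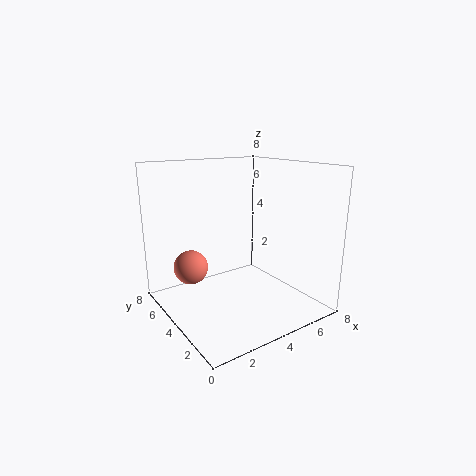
cx = 2, cy = 6, cz = 2, color = 'salmon'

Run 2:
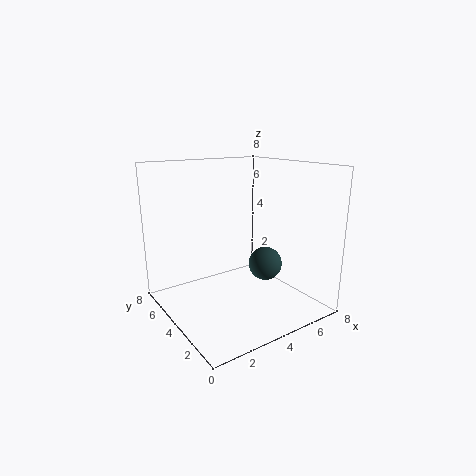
cx = 6, cy = 4, cz = 2, color = 'darkslategray'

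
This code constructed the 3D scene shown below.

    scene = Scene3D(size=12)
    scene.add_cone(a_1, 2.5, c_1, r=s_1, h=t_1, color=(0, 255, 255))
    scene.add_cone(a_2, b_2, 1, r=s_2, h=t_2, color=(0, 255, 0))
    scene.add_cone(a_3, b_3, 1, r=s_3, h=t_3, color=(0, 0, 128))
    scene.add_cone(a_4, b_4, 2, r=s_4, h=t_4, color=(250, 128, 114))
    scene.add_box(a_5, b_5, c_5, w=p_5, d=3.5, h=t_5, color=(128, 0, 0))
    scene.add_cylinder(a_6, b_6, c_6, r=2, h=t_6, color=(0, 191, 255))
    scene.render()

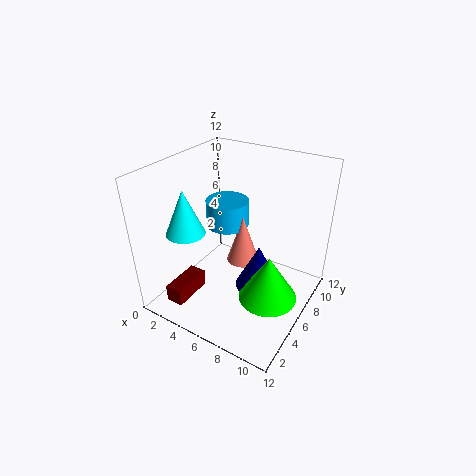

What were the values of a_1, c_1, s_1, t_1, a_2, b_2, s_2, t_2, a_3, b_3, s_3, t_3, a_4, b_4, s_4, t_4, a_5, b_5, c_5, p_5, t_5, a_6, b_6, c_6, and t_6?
a_1 = 3.5
c_1 = 7.5
s_1 = 1.5
t_1 = 3.5
a_2 = 9
b_2 = 6
s_2 = 2.5
t_2 = 4
a_3 = 7.5
b_3 = 7
s_3 = 2
t_3 = 4
a_4 = 5
b_4 = 8.5
s_4 = 1.5
t_4 = 4.5
a_5 = 1.5
b_5 = 1.5
c_5 = 0.5
p_5 = 1.5
t_5 = 1.5
a_6 = 3
b_6 = 9
c_6 = 5
t_6 = 2.5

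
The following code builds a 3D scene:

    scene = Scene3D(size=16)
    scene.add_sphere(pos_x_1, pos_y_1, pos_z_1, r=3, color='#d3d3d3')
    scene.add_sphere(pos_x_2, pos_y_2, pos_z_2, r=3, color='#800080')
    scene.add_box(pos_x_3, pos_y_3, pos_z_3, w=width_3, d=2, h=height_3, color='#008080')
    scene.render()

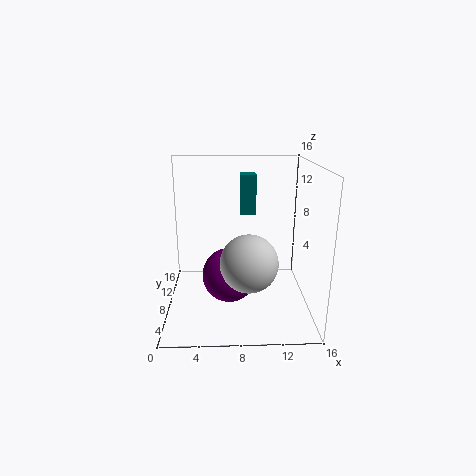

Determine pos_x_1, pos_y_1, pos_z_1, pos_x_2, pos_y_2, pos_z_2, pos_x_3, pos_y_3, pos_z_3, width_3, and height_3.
pos_x_1 = 9, pos_y_1 = 4.5, pos_z_1 = 6.5, pos_x_2 = 7, pos_y_2 = 7, pos_z_2 = 4, pos_x_3 = 8.5, pos_y_3 = 13.5, pos_z_3 = 9, width_3 = 2, height_3 = 5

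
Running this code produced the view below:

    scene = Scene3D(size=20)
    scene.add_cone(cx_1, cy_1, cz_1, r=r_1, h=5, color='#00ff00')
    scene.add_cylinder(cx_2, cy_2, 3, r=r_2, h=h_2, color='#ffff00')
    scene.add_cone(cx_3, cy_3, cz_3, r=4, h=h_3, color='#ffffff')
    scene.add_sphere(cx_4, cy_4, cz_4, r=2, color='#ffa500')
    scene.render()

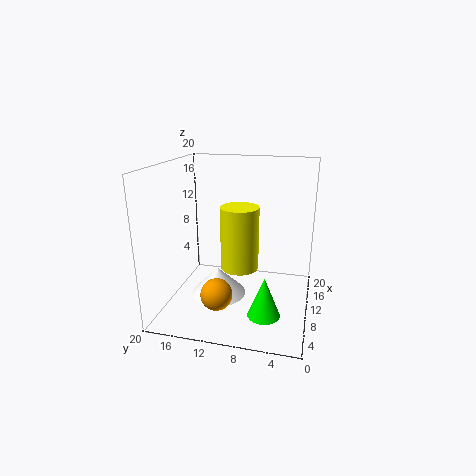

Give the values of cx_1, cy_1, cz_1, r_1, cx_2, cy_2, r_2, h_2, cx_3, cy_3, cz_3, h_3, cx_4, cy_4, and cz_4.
cx_1 = 3, cy_1 = 5, cz_1 = 3, r_1 = 2, cx_2 = 15, cy_2 = 11, r_2 = 3, h_2 = 10, cx_3 = 10, cy_3 = 13, cz_3 = 1, h_3 = 4, cx_4 = 3, cy_4 = 11, cz_4 = 5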